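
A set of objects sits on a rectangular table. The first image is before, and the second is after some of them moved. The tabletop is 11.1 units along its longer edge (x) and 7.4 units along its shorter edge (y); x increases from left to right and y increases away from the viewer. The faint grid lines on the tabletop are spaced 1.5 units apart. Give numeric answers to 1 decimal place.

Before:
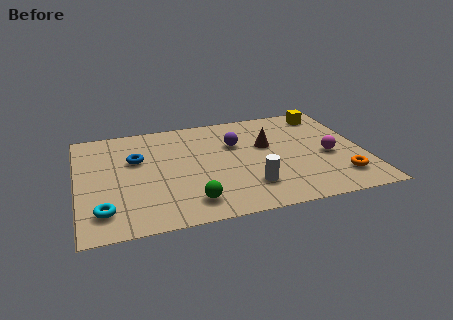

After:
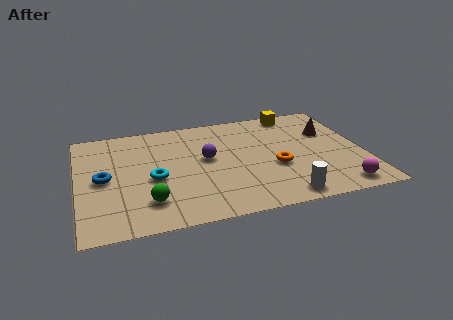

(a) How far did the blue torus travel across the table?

1.7

The blue torus moved from about (2.3, 4.7) to (1.0, 3.6), a distance of √(1.3² + 1.1²) ≈ 1.7.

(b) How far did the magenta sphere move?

2.3

The magenta sphere was near (9.7, 3.2) before and (9.9, 0.9) after, so it travelled √(0.2² + 2.3²) ≈ 2.3 units.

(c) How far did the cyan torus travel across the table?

2.6

The cyan torus was near (0.9, 1.5) before and (2.9, 3.2) after, so it travelled √(2.0² + 1.7²) ≈ 2.6 units.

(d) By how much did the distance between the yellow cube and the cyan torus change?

-3.5

The distance was about 10.2 in the first image and 6.7 in the second, so they moved 3.5 units closer together.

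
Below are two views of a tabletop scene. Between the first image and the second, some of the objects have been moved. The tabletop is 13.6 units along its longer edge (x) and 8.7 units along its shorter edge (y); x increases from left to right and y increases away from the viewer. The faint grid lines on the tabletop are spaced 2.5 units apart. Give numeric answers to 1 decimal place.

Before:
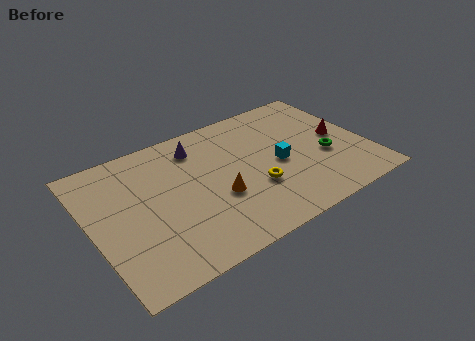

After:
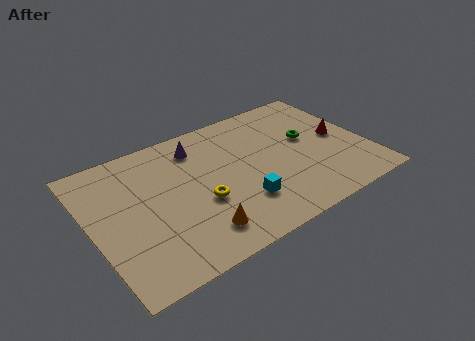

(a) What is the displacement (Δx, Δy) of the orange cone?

(-1.3, -1.6)

From the two frames, the orange cone sits at roughly (6.0, 3.3) before and (4.7, 1.7) after.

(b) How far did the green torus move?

1.7

The green torus moved from about (11.5, 3.4) to (10.9, 5.0), a distance of √(0.6² + 1.6²) ≈ 1.7.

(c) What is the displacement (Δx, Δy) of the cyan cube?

(-2.2, -1.6)

From the two frames, the cyan cube sits at roughly (9.2, 4.0) before and (7.0, 2.4) after.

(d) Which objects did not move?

the red cone and the purple cone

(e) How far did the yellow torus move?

2.6

The yellow torus was near (7.8, 3.0) before and (5.2, 3.4) after, so it travelled √(2.6² + 0.4²) ≈ 2.6 units.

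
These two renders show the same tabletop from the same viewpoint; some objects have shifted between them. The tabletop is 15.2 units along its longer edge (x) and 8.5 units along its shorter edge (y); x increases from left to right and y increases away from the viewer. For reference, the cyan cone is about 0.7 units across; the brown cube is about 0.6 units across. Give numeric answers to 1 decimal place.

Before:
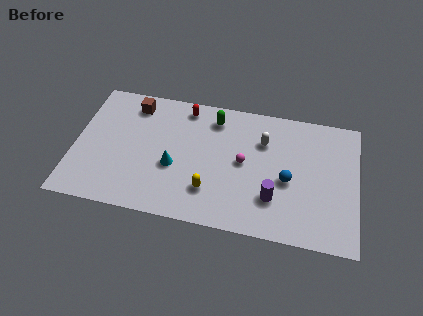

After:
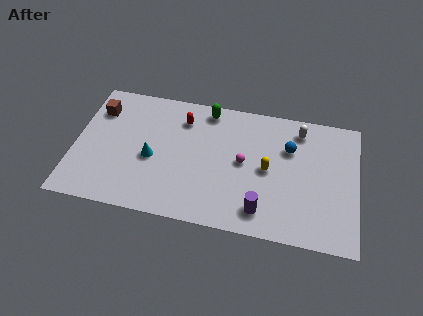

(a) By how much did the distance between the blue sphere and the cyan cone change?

+1.5

They were about 6.1 units apart before and 7.6 after — 1.5 units further apart.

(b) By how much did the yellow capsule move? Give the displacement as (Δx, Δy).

(3.0, 2.0)

From the two frames, the yellow capsule sits at roughly (7.4, 2.2) before and (10.4, 4.2) after.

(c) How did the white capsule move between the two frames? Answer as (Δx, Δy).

(1.9, 1.1)

The white capsule was at about (10.1, 6.0) and moved to about (12.0, 7.1).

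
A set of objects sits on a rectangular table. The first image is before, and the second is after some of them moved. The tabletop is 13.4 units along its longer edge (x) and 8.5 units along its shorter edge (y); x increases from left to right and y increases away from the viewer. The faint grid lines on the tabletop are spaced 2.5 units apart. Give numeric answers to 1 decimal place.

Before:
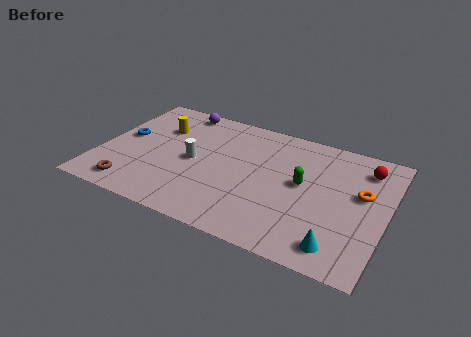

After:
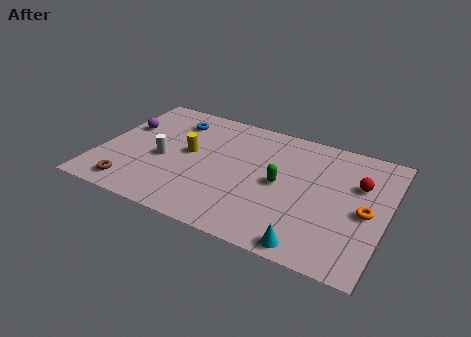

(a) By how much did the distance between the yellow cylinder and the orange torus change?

-1.3

Before: roughly 9.7 units apart; after: 8.4. That's 1.3 units closer together.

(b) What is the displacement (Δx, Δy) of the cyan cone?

(-1.2, -0.5)

The cyan cone started near (11.5, 1.3) and ended near (10.3, 0.8).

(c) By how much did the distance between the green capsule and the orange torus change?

+1.3

The distance was about 2.7 in the first image and 4.0 in the second, so they moved 1.3 units further apart.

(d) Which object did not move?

the brown torus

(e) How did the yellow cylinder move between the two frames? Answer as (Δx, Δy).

(1.6, -1.3)

From the two frames, the yellow cylinder sits at roughly (2.5, 5.9) before and (4.1, 4.6) after.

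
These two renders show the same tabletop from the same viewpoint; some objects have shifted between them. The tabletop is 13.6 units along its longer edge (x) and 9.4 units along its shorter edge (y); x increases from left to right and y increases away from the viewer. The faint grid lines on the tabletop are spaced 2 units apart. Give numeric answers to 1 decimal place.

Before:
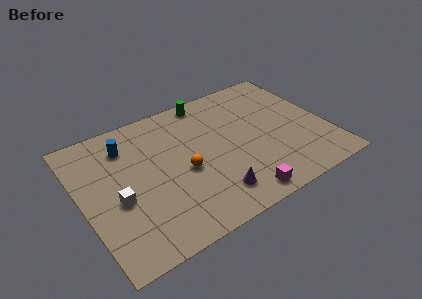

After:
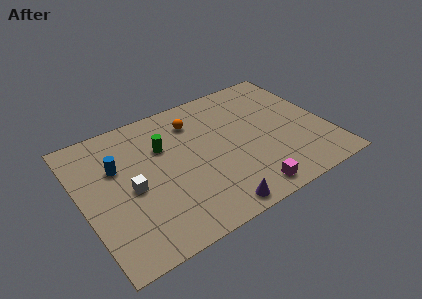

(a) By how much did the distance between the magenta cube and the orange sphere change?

+2.5

They were about 4.0 units apart before and 6.5 after — 2.5 units further apart.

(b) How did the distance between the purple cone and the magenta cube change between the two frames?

+0.4

They were about 1.5 units apart before and 1.9 after — 0.4 units further apart.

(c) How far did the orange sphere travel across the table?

3.4

The orange sphere moved from about (5.5, 4.1) to (6.6, 7.3), a distance of √(1.1² + 3.2²) ≈ 3.4.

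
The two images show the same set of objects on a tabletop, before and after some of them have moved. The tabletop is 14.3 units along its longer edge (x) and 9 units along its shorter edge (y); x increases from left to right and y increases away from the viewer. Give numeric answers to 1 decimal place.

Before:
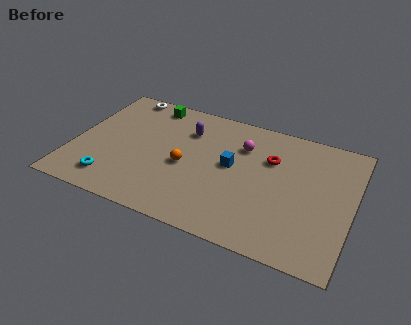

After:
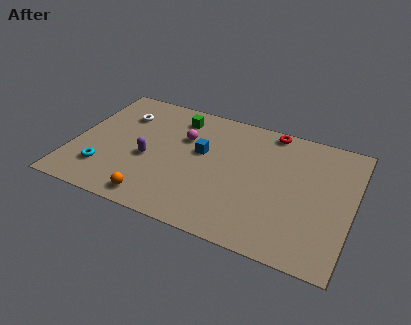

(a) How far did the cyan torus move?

0.8

The cyan torus moved from about (2.3, 1.6) to (1.8, 2.2), a distance of √(0.5² + 0.6²) ≈ 0.8.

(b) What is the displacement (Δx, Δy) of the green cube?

(1.5, -0.5)

The green cube started near (3.5, 7.9) and ended near (5.0, 7.4).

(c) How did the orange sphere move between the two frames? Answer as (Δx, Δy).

(-1.2, -2.9)

From the two frames, the orange sphere sits at roughly (5.8, 4.0) before and (4.6, 1.1) after.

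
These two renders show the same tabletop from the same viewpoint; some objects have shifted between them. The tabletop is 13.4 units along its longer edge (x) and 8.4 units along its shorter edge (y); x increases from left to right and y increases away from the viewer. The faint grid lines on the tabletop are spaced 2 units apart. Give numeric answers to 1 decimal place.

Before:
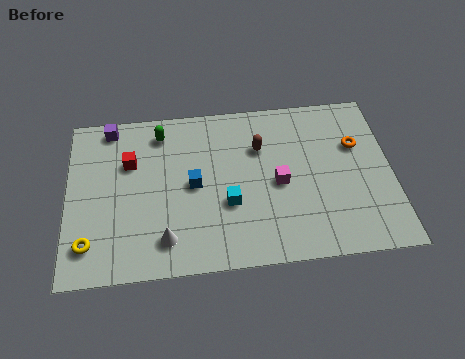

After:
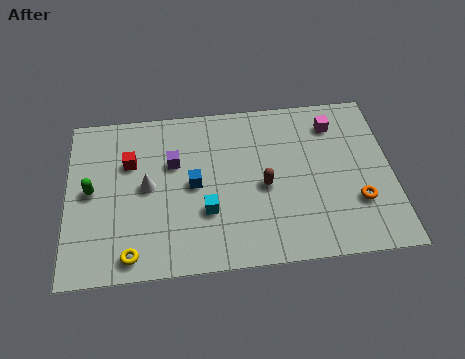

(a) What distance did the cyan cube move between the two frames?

0.9

The cyan cube was near (6.6, 3.1) before and (5.7, 2.8) after, so it travelled √(0.9² + 0.3²) ≈ 0.9 units.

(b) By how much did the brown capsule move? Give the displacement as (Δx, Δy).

(0.1, -2.0)

The brown capsule started near (8.0, 5.8) and ended near (8.1, 3.8).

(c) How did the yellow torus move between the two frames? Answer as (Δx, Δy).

(1.7, -0.7)

The yellow torus started near (0.9, 1.7) and ended near (2.6, 1.0).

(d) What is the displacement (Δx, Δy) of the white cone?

(-0.7, 2.7)

The white cone started near (4.0, 1.6) and ended near (3.3, 4.3).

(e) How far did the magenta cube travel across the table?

3.7

The magenta cube moved from about (8.7, 3.9) to (11.1, 6.7), a distance of √(2.4² + 2.8²) ≈ 3.7.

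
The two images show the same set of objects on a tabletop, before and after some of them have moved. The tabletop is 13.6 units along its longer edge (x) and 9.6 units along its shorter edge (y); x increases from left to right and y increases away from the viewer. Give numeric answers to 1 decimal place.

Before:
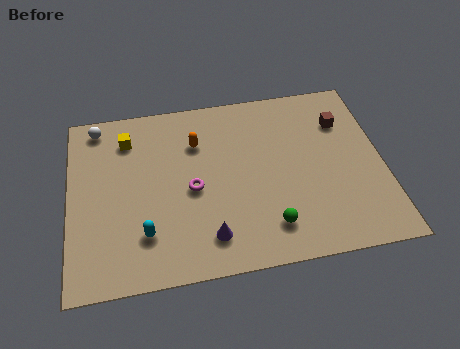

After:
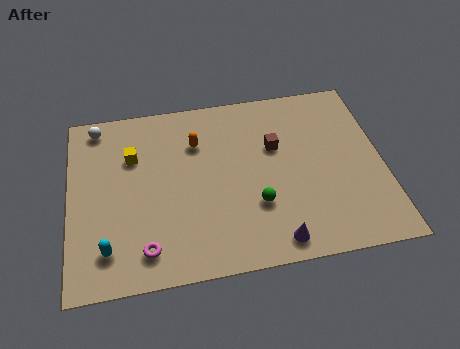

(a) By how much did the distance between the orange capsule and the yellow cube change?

-0.3

The distance was about 3.1 in the first image and 2.8 in the second, so they moved 0.3 units closer together.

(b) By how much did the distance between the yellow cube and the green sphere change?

-1.9

They were about 8.2 units apart before and 6.3 after — 1.9 units closer together.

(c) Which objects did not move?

the orange capsule and the white sphere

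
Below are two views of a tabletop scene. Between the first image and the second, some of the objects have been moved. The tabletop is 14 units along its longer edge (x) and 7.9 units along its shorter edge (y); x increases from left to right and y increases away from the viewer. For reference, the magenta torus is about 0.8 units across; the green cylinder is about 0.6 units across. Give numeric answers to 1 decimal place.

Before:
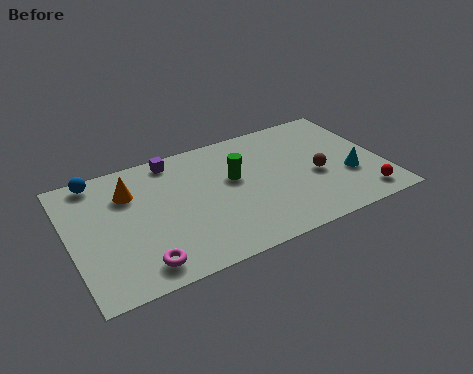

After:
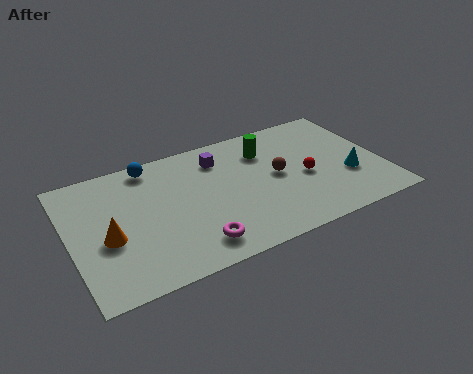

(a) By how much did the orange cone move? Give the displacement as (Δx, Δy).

(-1.2, -2.4)

The orange cone started near (2.8, 5.7) and ended near (1.6, 3.3).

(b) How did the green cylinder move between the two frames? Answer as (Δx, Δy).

(1.6, 1.2)

The green cylinder was at about (7.4, 4.7) and moved to about (9.0, 5.9).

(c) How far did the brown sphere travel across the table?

1.8

The brown sphere was near (11.0, 3.4) before and (9.3, 4.1) after, so it travelled √(1.7² + 0.7²) ≈ 1.8 units.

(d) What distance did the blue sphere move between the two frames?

2.4

From (1.5, 7.1) to (3.9, 7.0), the blue sphere covered √(2.4² + 0.1²) ≈ 2.4 units.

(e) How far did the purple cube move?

2.2

The purple cube moved from about (4.9, 7.0) to (6.9, 6.2), a distance of √(2.0² + 0.8²) ≈ 2.2.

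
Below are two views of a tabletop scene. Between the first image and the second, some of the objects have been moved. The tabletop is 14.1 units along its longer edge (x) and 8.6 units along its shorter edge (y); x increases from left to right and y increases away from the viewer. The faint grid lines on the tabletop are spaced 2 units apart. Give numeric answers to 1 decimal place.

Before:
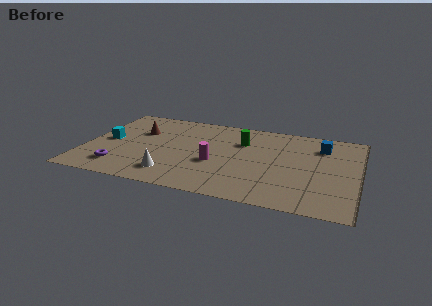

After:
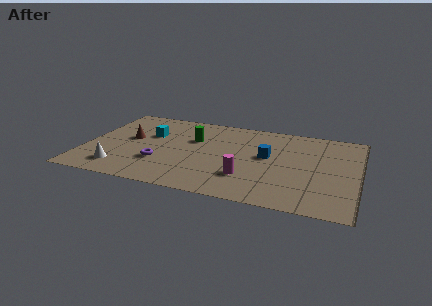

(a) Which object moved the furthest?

the blue cube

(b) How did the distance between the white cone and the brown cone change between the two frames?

-1.3

Before: roughly 4.5 units apart; after: 3.2. That's 1.3 units closer together.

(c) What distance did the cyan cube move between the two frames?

2.4

The cyan cube was near (1.1, 4.3) before and (3.2, 5.5) after, so it travelled √(2.1² + 1.2²) ≈ 2.4 units.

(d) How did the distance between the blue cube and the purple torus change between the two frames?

-5.4

They were about 11.2 units apart before and 5.8 after — 5.4 units closer together.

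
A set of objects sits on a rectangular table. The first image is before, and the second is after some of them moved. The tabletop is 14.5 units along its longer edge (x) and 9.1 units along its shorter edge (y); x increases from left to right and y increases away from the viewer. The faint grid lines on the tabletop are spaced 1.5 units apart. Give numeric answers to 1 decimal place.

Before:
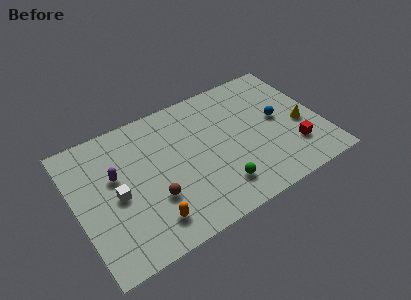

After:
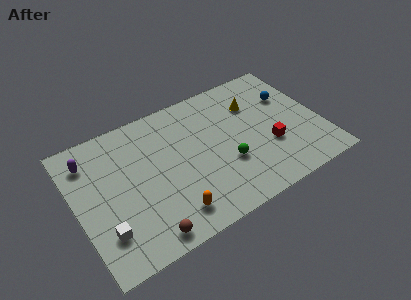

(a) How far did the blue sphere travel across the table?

1.6

The blue sphere moved from about (12.1, 4.8) to (13.0, 6.1), a distance of √(0.9² + 1.3²) ≈ 1.6.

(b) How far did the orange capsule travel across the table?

1.2

The orange capsule moved from about (3.9, 1.7) to (5.1, 1.6), a distance of √(1.2² + 0.1²) ≈ 1.2.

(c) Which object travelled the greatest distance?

the yellow cone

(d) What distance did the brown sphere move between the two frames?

2.2

From (4.3, 3.0) to (3.5, 1.0), the brown sphere covered √(0.8² + 2.0²) ≈ 2.2 units.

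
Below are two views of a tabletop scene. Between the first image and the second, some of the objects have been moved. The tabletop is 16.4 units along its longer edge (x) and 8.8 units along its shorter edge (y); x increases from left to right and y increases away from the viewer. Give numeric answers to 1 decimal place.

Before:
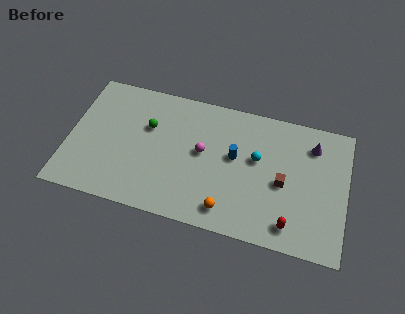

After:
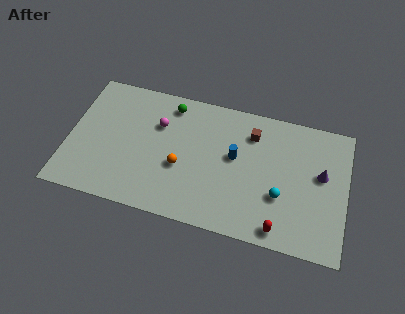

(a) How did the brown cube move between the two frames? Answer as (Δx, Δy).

(-2.0, 2.8)

The brown cube was at about (12.7, 4.0) and moved to about (10.7, 6.8).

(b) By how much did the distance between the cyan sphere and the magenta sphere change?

+4.7

Before: roughly 3.2 units apart; after: 7.9. That's 4.7 units further apart.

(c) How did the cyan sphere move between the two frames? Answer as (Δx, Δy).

(1.5, -2.1)

The cyan sphere started near (11.1, 5.2) and ended near (12.6, 3.1).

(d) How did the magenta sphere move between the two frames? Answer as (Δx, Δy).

(-2.7, 1.2)

The magenta sphere started near (7.9, 4.8) and ended near (5.2, 6.0).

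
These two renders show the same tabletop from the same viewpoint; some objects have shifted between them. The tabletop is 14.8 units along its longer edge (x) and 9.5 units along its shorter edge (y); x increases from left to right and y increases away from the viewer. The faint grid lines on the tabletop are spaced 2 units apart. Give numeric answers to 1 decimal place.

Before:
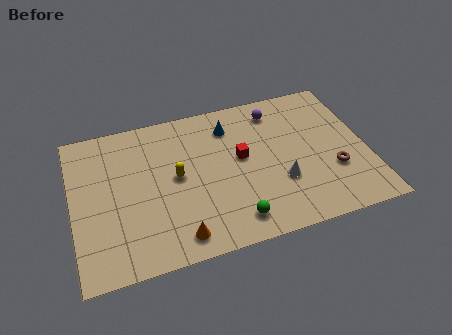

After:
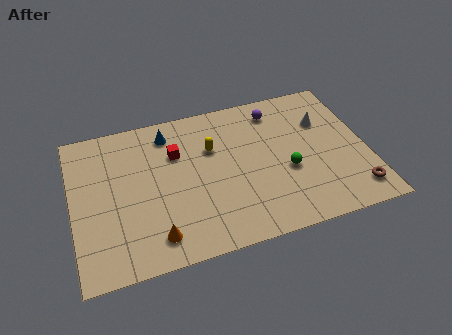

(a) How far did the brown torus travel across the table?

1.8

The brown torus moved from about (13.0, 3.2) to (13.9, 1.6), a distance of √(0.9² + 1.6²) ≈ 1.8.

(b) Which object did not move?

the purple sphere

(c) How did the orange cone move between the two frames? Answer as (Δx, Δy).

(-1.1, 0.3)

The orange cone started near (5.0, 1.3) and ended near (3.9, 1.6).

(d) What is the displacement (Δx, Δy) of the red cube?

(-3.2, 1.2)

From the two frames, the red cube sits at roughly (8.5, 5.3) before and (5.3, 6.5) after.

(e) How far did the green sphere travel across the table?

3.7

The green sphere moved from about (7.8, 1.5) to (10.7, 3.8), a distance of √(2.9² + 2.3²) ≈ 3.7.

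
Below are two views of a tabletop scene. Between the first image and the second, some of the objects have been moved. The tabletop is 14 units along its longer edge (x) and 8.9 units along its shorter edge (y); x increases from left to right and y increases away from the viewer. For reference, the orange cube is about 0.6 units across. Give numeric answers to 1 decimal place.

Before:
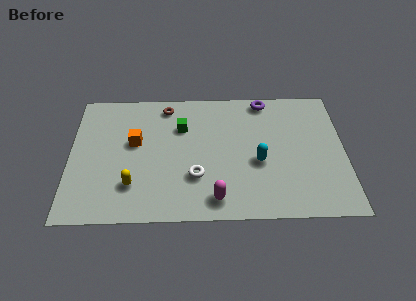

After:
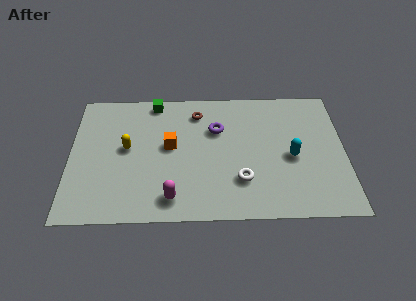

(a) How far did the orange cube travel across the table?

1.8

From (3.3, 5.2) to (5.1, 4.9), the orange cube covered √(1.8² + 0.3²) ≈ 1.8 units.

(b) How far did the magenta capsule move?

2.2

From (7.4, 1.3) to (5.2, 1.4), the magenta capsule covered √(2.2² + 0.1²) ≈ 2.2 units.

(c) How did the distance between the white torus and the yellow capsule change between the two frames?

+3.0

Before: roughly 3.2 units apart; after: 6.2. That's 3.0 units further apart.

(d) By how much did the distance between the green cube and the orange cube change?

+0.6

The distance was about 2.6 in the first image and 3.2 in the second, so they moved 0.6 units further apart.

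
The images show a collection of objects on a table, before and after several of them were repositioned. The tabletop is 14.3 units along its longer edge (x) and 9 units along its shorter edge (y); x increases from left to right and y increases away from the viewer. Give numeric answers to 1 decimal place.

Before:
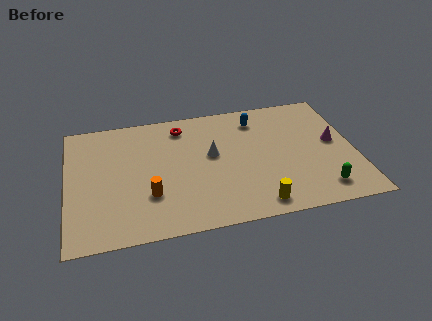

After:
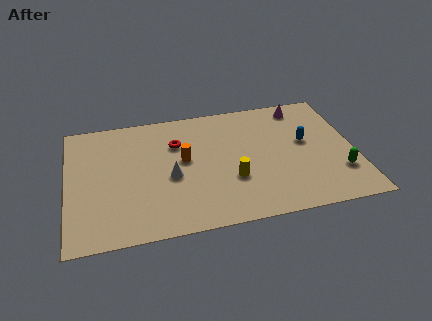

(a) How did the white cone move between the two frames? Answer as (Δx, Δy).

(-2.1, -1.2)

The white cone was at about (7.2, 5.1) and moved to about (5.1, 3.9).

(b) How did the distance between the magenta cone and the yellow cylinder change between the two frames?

+0.5

The distance was about 5.5 in the first image and 6.0 in the second, so they moved 0.5 units further apart.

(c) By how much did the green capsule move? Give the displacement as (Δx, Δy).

(1.0, 1.0)

The green capsule was at about (12.4, 1.5) and moved to about (13.4, 2.5).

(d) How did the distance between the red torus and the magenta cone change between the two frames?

-1.4

Before: roughly 8.0 units apart; after: 6.6. That's 1.4 units closer together.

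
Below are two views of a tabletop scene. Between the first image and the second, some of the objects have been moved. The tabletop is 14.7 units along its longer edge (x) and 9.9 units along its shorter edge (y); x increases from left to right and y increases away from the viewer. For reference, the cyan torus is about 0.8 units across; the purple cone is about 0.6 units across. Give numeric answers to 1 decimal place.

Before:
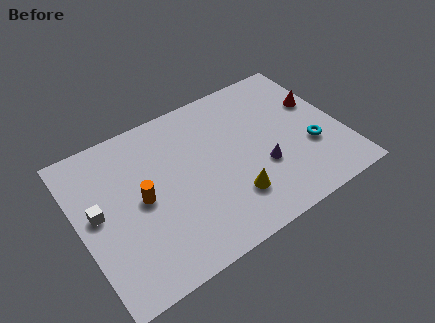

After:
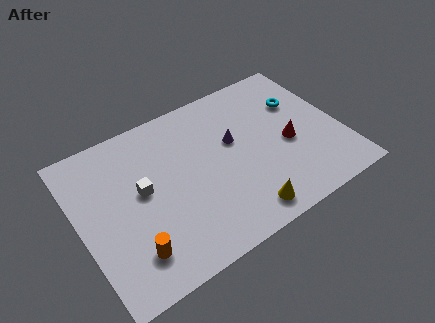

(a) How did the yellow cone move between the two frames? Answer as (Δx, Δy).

(0.4, -1.2)

The yellow cone was at about (8.1, 2.5) and moved to about (8.5, 1.3).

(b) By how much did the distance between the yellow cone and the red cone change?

-2.3

Before: roughly 6.7 units apart; after: 4.4. That's 2.3 units closer together.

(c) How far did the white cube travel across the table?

2.5

The white cube moved from about (1.0, 5.3) to (3.5, 5.4), a distance of √(2.5² + 0.1²) ≈ 2.5.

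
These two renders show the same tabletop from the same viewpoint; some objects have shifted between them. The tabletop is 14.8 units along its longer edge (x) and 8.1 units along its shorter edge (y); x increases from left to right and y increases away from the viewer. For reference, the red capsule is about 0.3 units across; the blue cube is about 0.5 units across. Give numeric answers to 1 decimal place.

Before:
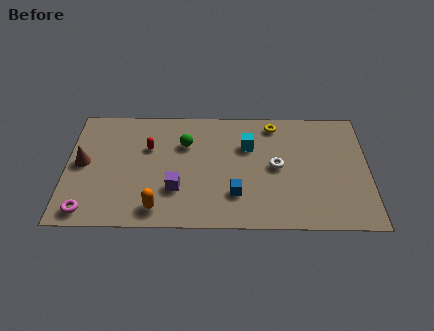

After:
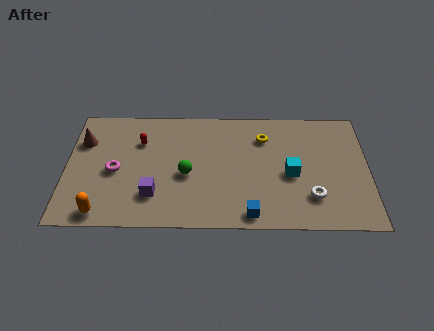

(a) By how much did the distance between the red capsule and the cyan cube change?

+2.8

The distance was about 4.9 in the first image and 7.7 in the second, so they moved 2.8 units further apart.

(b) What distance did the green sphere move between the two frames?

2.1

From (5.8, 5.6) to (5.9, 3.5), the green sphere covered √(0.1² + 2.1²) ≈ 2.1 units.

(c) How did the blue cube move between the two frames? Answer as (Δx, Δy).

(0.7, -1.3)

The blue cube started near (8.3, 2.2) and ended near (9.0, 0.9).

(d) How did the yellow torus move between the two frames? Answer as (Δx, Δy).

(-0.5, -0.9)

The yellow torus was at about (10.2, 7.0) and moved to about (9.7, 6.1).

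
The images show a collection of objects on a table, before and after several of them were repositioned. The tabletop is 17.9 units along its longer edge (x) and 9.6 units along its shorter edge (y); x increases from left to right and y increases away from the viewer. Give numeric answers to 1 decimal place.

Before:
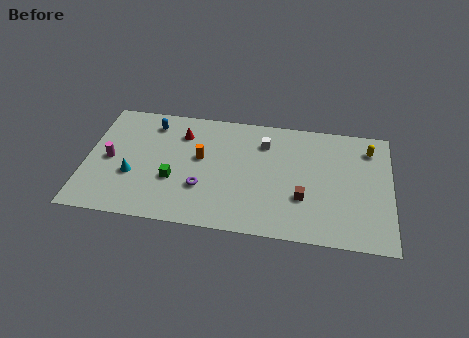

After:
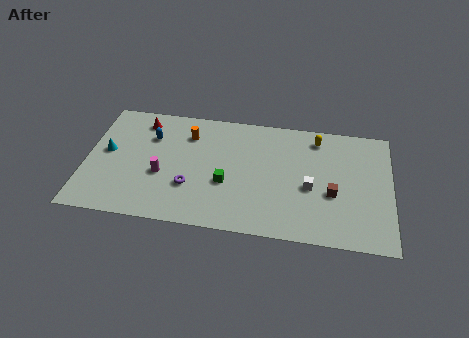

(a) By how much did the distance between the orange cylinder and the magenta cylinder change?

-1.6

Before: roughly 5.4 units apart; after: 3.8. That's 1.6 units closer together.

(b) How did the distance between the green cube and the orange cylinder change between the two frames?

+1.8

The distance was about 2.5 in the first image and 4.3 in the second, so they moved 1.8 units further apart.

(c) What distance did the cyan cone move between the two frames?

2.3

The cyan cone was near (2.8, 3.5) before and (1.2, 5.2) after, so it travelled √(1.6² + 1.7²) ≈ 2.3 units.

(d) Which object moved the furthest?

the white cube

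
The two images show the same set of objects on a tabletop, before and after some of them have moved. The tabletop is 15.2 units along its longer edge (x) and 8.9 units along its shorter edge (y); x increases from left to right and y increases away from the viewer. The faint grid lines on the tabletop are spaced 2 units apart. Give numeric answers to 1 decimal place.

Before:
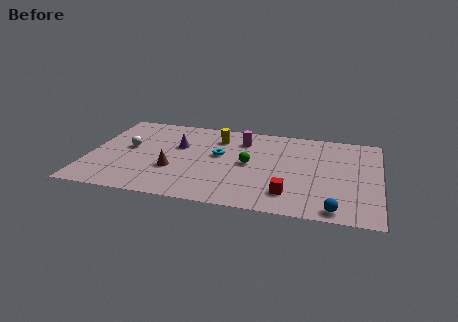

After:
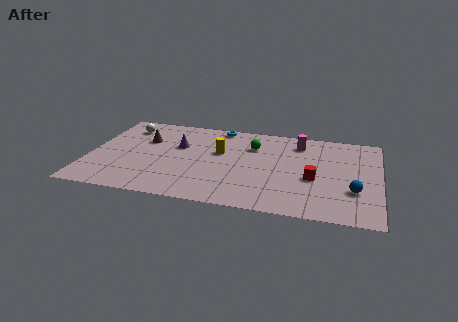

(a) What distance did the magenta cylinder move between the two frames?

3.0

The magenta cylinder was near (7.9, 6.9) before and (10.9, 7.2) after, so it travelled √(3.0² + 0.3²) ≈ 3.0 units.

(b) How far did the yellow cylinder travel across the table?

1.5

The yellow cylinder was near (6.6, 6.9) before and (6.8, 5.4) after, so it travelled √(0.2² + 1.5²) ≈ 1.5 units.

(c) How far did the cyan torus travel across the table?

3.0

The cyan torus moved from about (6.8, 5.1) to (6.6, 8.1), a distance of √(0.2² + 3.0²) ≈ 3.0.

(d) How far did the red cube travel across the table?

2.2

The red cube moved from about (10.6, 1.9) to (11.8, 3.7), a distance of √(1.2² + 1.8²) ≈ 2.2.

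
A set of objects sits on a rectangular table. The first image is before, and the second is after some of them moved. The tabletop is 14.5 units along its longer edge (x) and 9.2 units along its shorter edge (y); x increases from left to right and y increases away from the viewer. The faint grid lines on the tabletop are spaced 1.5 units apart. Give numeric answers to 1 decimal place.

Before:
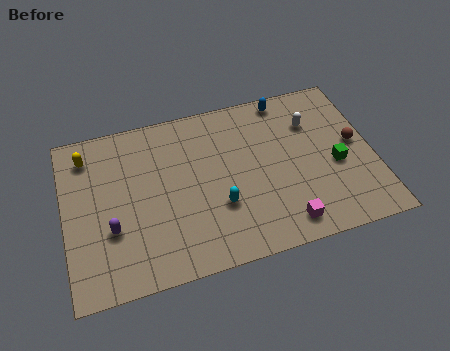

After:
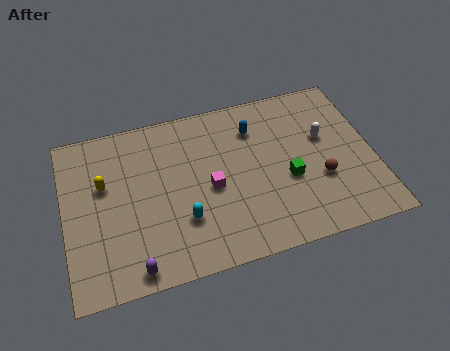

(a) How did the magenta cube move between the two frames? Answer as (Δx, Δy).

(-3.2, 2.9)

From the two frames, the magenta cube sits at roughly (10.0, 1.3) before and (6.8, 4.2) after.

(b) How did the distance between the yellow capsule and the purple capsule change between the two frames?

+0.5

The distance was about 4.4 in the first image and 4.9 in the second, so they moved 0.5 units further apart.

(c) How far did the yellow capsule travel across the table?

1.9

From (1.2, 7.5) to (1.9, 5.7), the yellow capsule covered √(0.7² + 1.8²) ≈ 1.9 units.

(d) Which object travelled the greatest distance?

the magenta cube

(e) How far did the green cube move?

2.3

From (12.7, 3.9) to (10.4, 3.7), the green cube covered √(2.3² + 0.2²) ≈ 2.3 units.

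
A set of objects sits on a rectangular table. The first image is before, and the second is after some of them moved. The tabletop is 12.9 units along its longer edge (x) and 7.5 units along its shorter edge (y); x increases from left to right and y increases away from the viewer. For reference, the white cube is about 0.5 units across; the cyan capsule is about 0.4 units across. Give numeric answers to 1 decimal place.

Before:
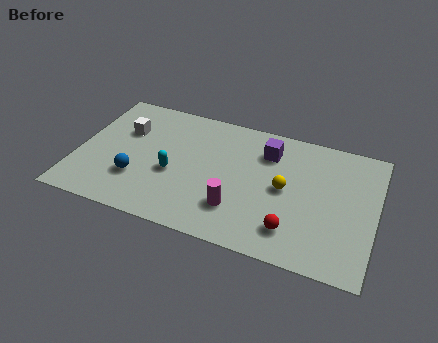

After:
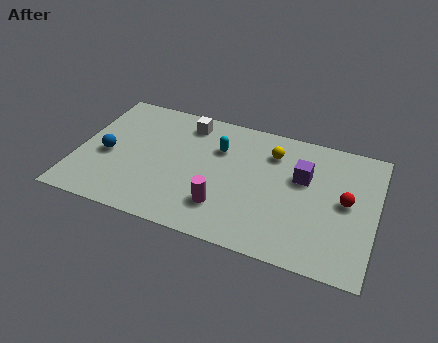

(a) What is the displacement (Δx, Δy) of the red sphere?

(2.1, 2.3)

The red sphere was at about (9.5, 1.6) and moved to about (11.6, 3.9).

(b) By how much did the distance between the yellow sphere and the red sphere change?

+1.5

They were about 2.3 units apart before and 3.8 after — 1.5 units further apart.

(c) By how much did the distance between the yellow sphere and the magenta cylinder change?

+1.6

Before: roughly 2.6 units apart; after: 4.2. That's 1.6 units further apart.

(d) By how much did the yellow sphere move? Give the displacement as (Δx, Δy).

(-0.7, 1.9)

The yellow sphere started near (9.0, 3.8) and ended near (8.3, 5.7).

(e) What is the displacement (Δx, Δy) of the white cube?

(2.6, 1.3)

The white cube was at about (1.9, 5.0) and moved to about (4.5, 6.3).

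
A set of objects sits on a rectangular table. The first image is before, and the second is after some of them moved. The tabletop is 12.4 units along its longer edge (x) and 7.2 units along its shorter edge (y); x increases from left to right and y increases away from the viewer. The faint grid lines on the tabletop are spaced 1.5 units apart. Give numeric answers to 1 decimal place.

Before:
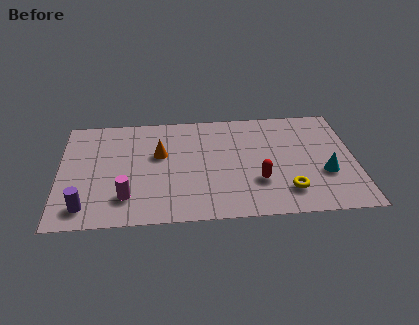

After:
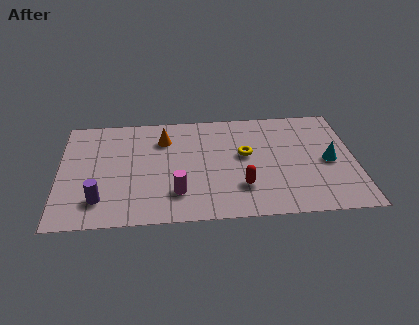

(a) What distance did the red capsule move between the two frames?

0.8

The red capsule was near (8.3, 2.3) before and (7.6, 2.0) after, so it travelled √(0.7² + 0.3²) ≈ 0.8 units.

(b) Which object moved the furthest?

the yellow torus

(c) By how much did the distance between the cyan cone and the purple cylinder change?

-0.3

Before: roughly 10.1 units apart; after: 9.8. That's 0.3 units closer together.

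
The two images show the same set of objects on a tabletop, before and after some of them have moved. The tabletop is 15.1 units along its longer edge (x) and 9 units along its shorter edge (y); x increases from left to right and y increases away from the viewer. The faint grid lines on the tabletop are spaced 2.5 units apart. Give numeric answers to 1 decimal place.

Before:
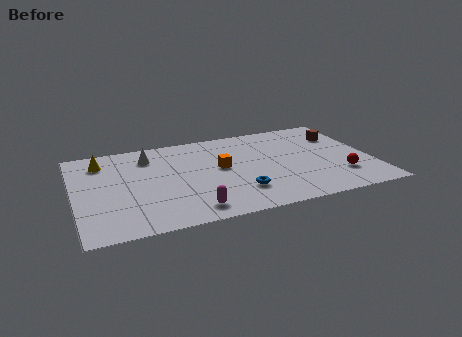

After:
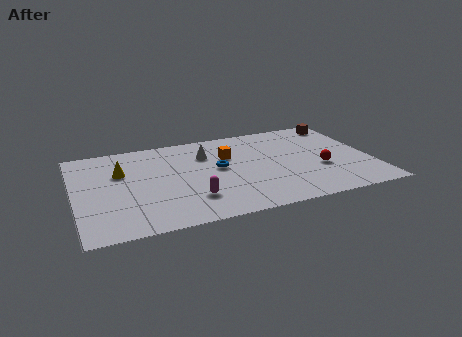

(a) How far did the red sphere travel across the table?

1.3

The red sphere moved from about (13.3, 2.4) to (12.4, 3.4), a distance of √(0.9² + 1.0²) ≈ 1.3.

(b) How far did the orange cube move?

1.2

From (7.4, 4.9) to (7.9, 6.0), the orange cube covered √(0.5² + 1.1²) ≈ 1.2 units.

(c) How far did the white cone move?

3.0

The white cone was near (3.9, 7.1) before and (6.8, 6.5) after, so it travelled √(2.9² + 0.6²) ≈ 3.0 units.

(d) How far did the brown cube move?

1.3

The brown cube was near (13.8, 6.5) before and (14.0, 7.8) after, so it travelled √(0.2² + 1.3²) ≈ 1.3 units.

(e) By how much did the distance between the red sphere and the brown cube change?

+0.6

The distance was about 4.1 in the first image and 4.7 in the second, so they moved 0.6 units further apart.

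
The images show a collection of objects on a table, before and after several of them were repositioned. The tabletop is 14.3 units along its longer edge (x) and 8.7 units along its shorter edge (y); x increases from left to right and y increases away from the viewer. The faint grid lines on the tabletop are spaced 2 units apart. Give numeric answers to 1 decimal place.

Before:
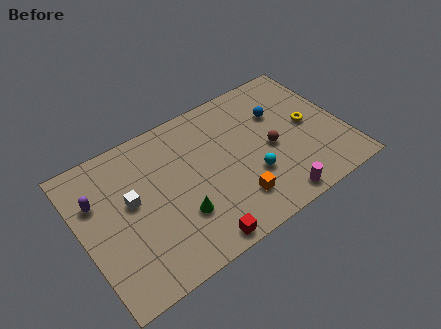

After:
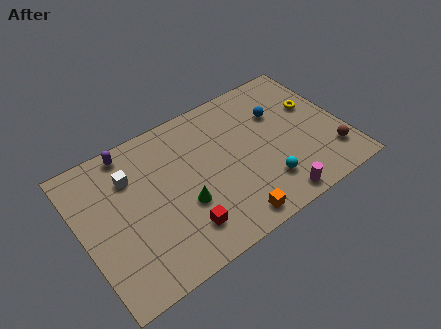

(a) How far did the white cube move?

1.4

The white cube was near (2.7, 4.9) before and (2.9, 6.3) after, so it travelled √(0.2² + 1.4²) ≈ 1.4 units.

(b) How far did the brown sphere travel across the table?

3.6

From (10.3, 4.0) to (13.3, 2.0), the brown sphere covered √(3.0² + 2.0²) ≈ 3.6 units.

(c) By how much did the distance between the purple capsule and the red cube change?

-0.7

The distance was about 6.9 in the first image and 6.2 in the second, so they moved 0.7 units closer together.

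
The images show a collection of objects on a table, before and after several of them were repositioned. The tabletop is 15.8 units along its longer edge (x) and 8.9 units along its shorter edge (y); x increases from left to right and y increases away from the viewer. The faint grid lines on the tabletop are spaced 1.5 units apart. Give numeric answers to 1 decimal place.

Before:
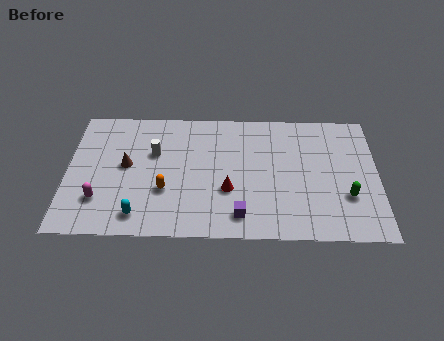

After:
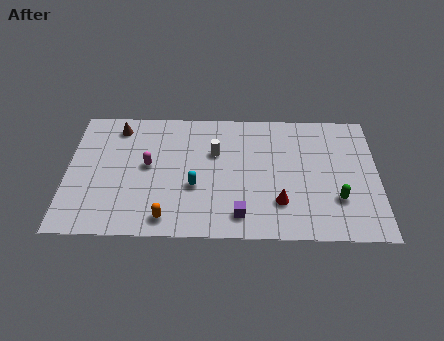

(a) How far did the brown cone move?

2.7

The brown cone moved from about (3.0, 4.8) to (2.5, 7.5), a distance of √(0.5² + 2.7²) ≈ 2.7.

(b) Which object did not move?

the purple cube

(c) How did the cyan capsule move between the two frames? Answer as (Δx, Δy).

(2.8, 2.0)

The cyan capsule was at about (3.7, 1.4) and moved to about (6.5, 3.4).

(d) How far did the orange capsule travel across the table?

1.9

The orange capsule was near (5.0, 3.1) before and (5.1, 1.2) after, so it travelled √(0.1² + 1.9²) ≈ 1.9 units.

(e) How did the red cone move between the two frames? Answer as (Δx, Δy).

(2.6, -0.8)

From the two frames, the red cone sits at roughly (8.2, 3.2) before and (10.8, 2.4) after.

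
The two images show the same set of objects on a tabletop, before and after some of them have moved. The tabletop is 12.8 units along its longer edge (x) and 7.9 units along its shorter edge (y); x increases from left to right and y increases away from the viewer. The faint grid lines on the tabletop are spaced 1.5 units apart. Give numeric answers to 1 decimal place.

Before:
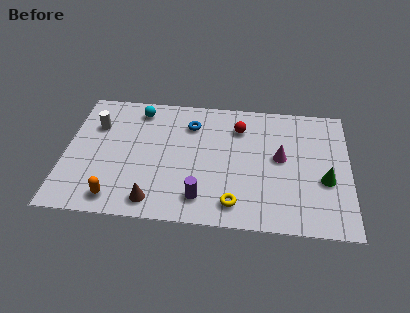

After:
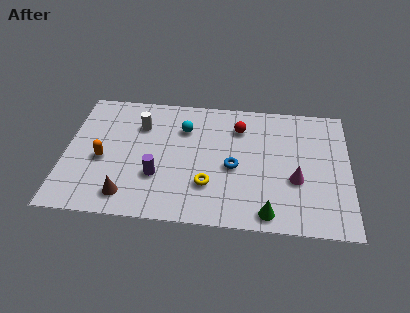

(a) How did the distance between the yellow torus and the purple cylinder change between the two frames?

+0.8

Before: roughly 1.5 units apart; after: 2.3. That's 0.8 units further apart.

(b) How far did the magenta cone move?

1.5

From (9.7, 4.3) to (10.4, 3.0), the magenta cone covered √(0.7² + 1.3²) ≈ 1.5 units.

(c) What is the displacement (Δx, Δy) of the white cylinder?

(2.0, 0.2)

The white cylinder was at about (1.3, 5.5) and moved to about (3.3, 5.7).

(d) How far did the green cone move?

3.3

The green cone moved from about (11.7, 3.1) to (9.2, 0.9), a distance of √(2.5² + 2.2²) ≈ 3.3.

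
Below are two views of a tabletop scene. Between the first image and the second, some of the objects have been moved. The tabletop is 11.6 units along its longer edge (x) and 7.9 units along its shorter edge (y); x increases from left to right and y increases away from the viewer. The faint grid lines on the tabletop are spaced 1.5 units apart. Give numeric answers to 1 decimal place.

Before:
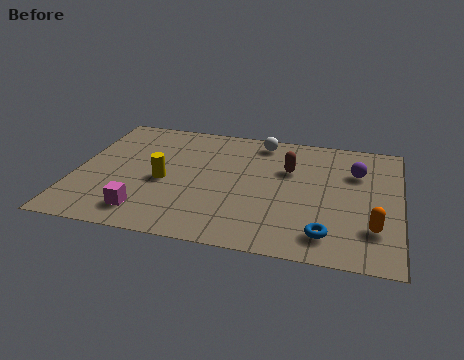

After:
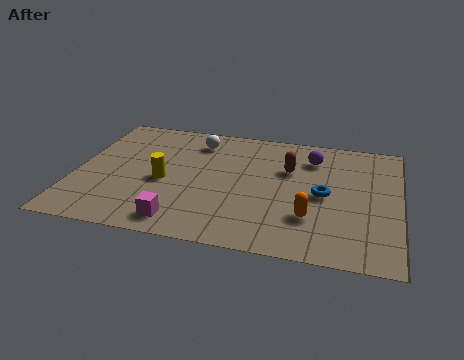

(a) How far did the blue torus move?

2.4

The blue torus was near (9.1, 1.4) before and (8.9, 3.8) after, so it travelled √(0.2² + 2.4²) ≈ 2.4 units.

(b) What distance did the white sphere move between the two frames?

2.4

The white sphere moved from about (6.5, 6.9) to (4.2, 6.4), a distance of √(2.3² + 0.5²) ≈ 2.4.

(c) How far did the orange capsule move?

2.2

From (10.7, 2.1) to (8.5, 2.3), the orange capsule covered √(2.2² + 0.2²) ≈ 2.2 units.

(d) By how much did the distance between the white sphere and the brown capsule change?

+1.6

Before: roughly 2.0 units apart; after: 3.6. That's 1.6 units further apart.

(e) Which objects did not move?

the yellow cylinder and the brown capsule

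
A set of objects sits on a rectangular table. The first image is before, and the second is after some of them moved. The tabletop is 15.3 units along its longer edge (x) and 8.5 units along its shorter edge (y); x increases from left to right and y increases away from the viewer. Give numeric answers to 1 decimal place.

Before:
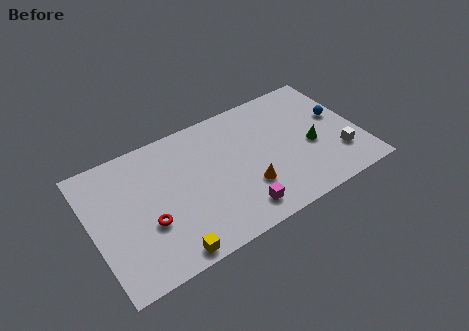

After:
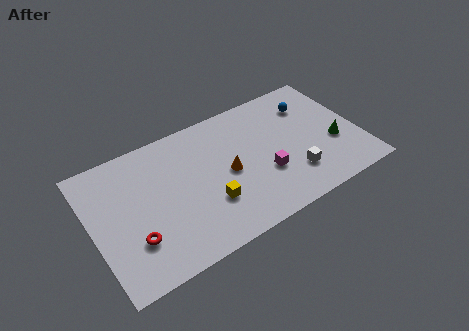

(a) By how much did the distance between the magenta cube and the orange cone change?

+0.9

They were about 1.4 units apart before and 2.3 after — 0.9 units further apart.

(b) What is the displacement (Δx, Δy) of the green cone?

(1.3, -0.4)

The green cone started near (12.5, 3.6) and ended near (13.8, 3.2).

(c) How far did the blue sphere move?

2.1

The blue sphere moved from about (14.3, 4.9) to (12.9, 6.4), a distance of √(1.4² + 1.5²) ≈ 2.1.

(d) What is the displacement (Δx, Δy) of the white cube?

(-2.7, -0.1)

From the two frames, the white cube sits at roughly (13.9, 2.3) before and (11.2, 2.2) after.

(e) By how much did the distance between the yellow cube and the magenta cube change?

-0.8

They were about 4.1 units apart before and 3.3 after — 0.8 units closer together.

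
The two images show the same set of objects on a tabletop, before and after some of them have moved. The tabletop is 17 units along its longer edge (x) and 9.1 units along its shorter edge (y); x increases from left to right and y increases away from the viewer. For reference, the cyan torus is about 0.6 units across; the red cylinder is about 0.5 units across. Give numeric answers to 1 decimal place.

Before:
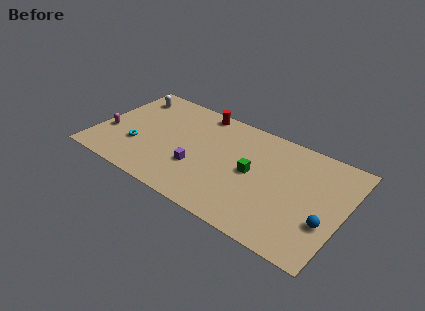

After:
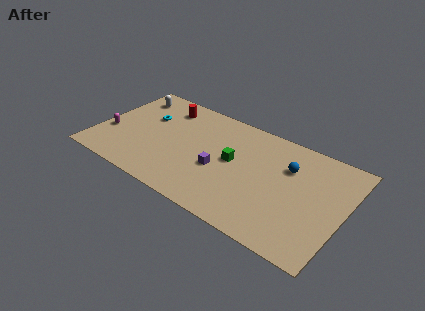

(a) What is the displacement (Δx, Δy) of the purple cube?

(1.4, 0.6)

The purple cube was at about (7.2, 3.1) and moved to about (8.6, 3.7).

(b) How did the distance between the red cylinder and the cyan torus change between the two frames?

-4.5

Before: roughly 6.3 units apart; after: 1.8. That's 4.5 units closer together.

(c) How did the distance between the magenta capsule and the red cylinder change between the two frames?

-2.2

The distance was about 7.4 in the first image and 5.2 in the second, so they moved 2.2 units closer together.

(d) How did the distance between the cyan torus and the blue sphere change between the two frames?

-3.1

They were about 13.0 units apart before and 9.9 after — 3.1 units closer together.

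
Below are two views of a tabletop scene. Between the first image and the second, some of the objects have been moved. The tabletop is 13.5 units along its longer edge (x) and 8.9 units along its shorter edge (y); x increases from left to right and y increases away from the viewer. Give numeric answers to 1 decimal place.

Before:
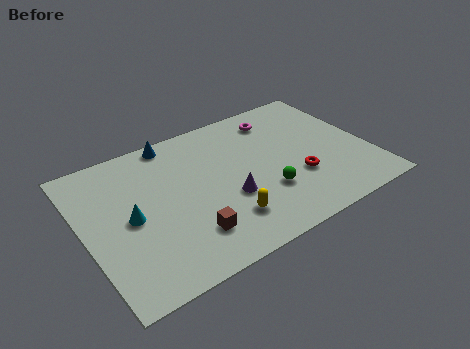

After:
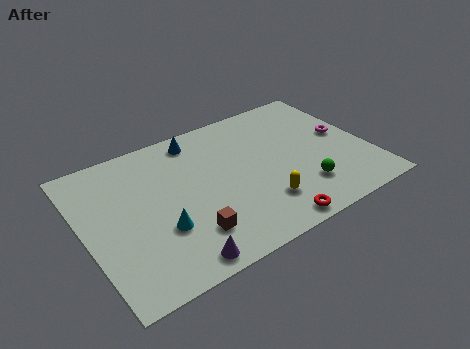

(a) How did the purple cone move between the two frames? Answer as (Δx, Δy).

(-2.9, -2.4)

The purple cone was at about (6.6, 3.3) and moved to about (3.7, 0.9).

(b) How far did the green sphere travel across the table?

1.8

The green sphere moved from about (8.3, 2.8) to (10.0, 2.2), a distance of √(1.7² + 0.6²) ≈ 1.8.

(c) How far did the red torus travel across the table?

2.8

The red torus moved from about (9.9, 3.0) to (8.1, 0.8), a distance of √(1.8² + 2.2²) ≈ 2.8.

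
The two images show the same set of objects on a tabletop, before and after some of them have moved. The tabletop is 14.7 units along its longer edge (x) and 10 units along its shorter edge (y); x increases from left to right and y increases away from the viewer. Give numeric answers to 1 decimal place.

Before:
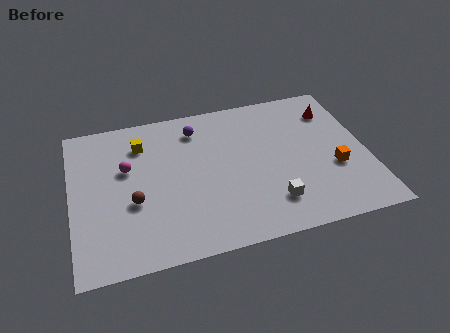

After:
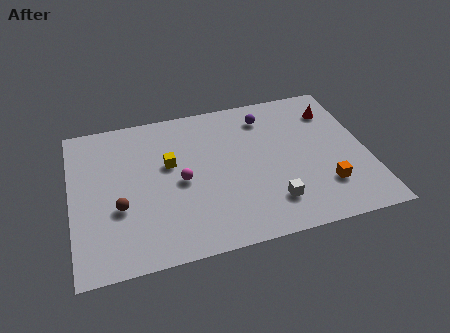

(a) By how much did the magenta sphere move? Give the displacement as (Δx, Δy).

(2.6, -1.5)

The magenta sphere was at about (2.8, 6.2) and moved to about (5.4, 4.7).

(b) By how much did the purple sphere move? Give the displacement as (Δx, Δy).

(3.5, 0.0)

The purple sphere started near (6.4, 8.1) and ended near (9.9, 8.1).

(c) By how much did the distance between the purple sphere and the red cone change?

-3.5

Before: roughly 6.9 units apart; after: 3.4. That's 3.5 units closer together.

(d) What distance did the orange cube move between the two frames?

1.3

From (13.0, 3.7) to (12.4, 2.6), the orange cube covered √(0.6² + 1.1²) ≈ 1.3 units.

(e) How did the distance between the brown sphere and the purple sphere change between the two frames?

+3.4

Before: roughly 5.4 units apart; after: 8.8. That's 3.4 units further apart.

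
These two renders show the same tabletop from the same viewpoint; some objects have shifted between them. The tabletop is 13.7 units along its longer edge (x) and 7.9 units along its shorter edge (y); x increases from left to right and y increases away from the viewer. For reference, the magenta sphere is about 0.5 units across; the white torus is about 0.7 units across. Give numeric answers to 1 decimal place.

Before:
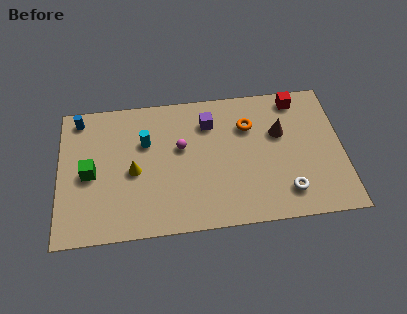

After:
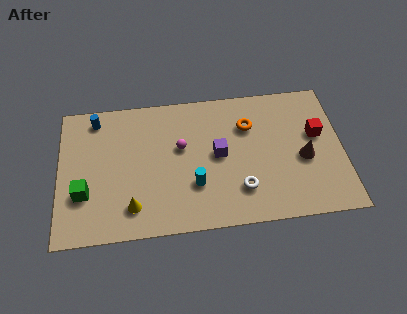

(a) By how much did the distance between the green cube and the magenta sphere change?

+0.6

Before: roughly 4.5 units apart; after: 5.1. That's 0.6 units further apart.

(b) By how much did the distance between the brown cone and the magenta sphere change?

+1.2

The distance was about 4.8 in the first image and 6.0 in the second, so they moved 1.2 units further apart.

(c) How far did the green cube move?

1.1

From (1.5, 3.7) to (1.2, 2.6), the green cube covered √(0.3² + 1.1²) ≈ 1.1 units.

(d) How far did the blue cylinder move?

0.8

From (1.0, 6.9) to (1.8, 6.8), the blue cylinder covered √(0.8² + 0.1²) ≈ 0.8 units.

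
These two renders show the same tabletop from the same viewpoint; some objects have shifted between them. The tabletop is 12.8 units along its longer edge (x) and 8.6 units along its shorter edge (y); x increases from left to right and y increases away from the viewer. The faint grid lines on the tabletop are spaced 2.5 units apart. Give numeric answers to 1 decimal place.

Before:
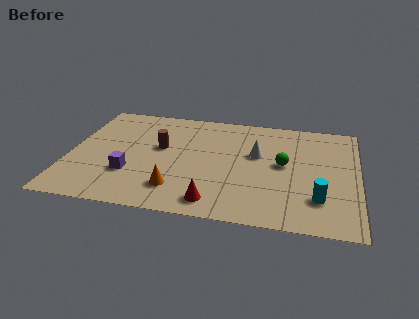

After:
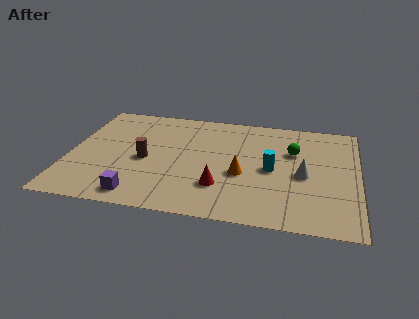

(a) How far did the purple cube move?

1.7

The purple cube moved from about (2.8, 2.7) to (3.3, 1.1), a distance of √(0.5² + 1.6²) ≈ 1.7.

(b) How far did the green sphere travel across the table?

1.2

The green sphere moved from about (9.5, 4.6) to (9.9, 5.7), a distance of √(0.4² + 1.1²) ≈ 1.2.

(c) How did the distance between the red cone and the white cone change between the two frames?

-0.4

The distance was about 4.3 in the first image and 3.9 in the second, so they moved 0.4 units closer together.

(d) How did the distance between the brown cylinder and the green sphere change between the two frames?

+1.2

They were about 5.5 units apart before and 6.7 after — 1.2 units further apart.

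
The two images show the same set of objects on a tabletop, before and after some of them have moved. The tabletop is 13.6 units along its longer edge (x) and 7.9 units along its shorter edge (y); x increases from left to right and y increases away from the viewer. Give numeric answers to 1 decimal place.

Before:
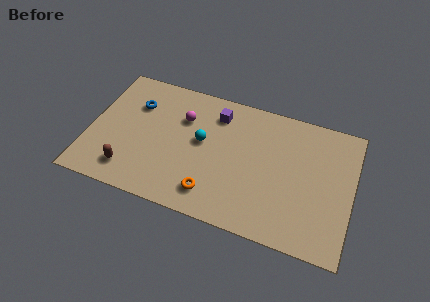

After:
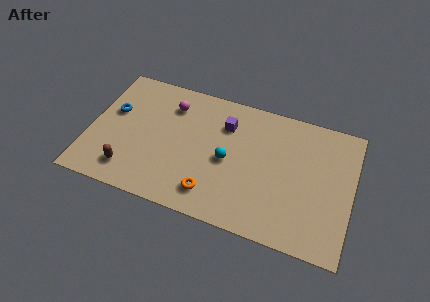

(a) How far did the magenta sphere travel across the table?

0.9

The magenta sphere was near (4.7, 5.5) before and (4.0, 6.1) after, so it travelled √(0.7² + 0.6²) ≈ 0.9 units.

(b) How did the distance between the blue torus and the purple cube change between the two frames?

+1.6

The distance was about 4.3 in the first image and 5.9 in the second, so they moved 1.6 units further apart.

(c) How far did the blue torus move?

1.4

The blue torus was near (2.2, 5.6) before and (1.1, 4.8) after, so it travelled √(1.1² + 0.8²) ≈ 1.4 units.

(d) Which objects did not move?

the brown capsule and the orange torus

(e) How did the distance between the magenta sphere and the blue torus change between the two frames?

+0.7

Before: roughly 2.5 units apart; after: 3.2. That's 0.7 units further apart.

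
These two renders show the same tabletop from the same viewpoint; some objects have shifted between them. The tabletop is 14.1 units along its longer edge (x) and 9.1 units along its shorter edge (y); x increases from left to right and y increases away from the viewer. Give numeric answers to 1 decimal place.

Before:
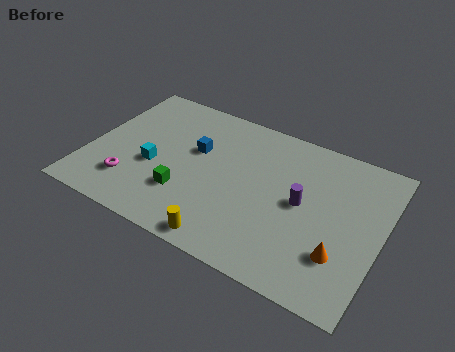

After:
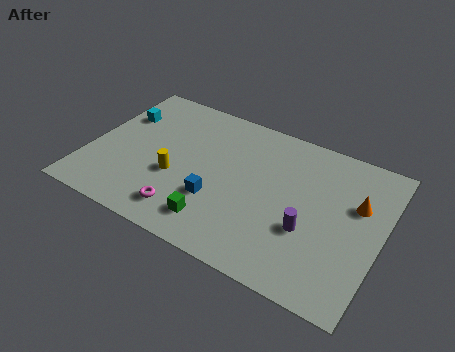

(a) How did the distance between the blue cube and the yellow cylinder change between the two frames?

-3.0

Before: roughly 5.2 units apart; after: 2.2. That's 3.0 units closer together.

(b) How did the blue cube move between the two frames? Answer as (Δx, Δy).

(1.4, -2.6)

The blue cube started near (5.0, 5.6) and ended near (6.4, 3.0).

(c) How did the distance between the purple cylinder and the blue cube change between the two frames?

-1.0

The distance was about 5.4 in the first image and 4.4 in the second, so they moved 1.0 units closer together.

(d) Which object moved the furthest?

the yellow cylinder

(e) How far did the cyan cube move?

3.3

From (3.2, 3.7) to (1.1, 6.3), the cyan cube covered √(2.1² + 2.6²) ≈ 3.3 units.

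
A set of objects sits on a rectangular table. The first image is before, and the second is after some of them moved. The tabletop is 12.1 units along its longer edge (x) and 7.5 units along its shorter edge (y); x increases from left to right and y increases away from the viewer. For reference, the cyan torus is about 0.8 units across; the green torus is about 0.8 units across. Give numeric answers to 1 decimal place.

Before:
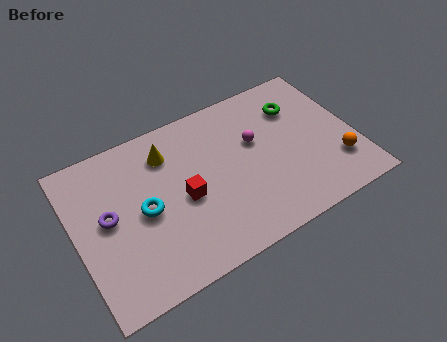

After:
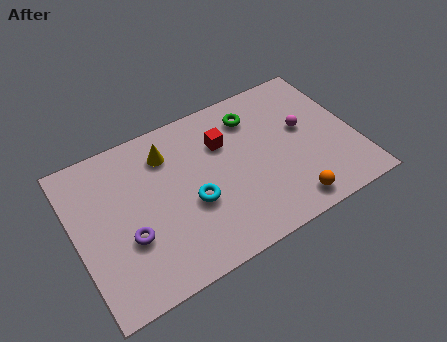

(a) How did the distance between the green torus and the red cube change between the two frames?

-4.1

The distance was about 5.7 in the first image and 1.6 in the second, so they moved 4.1 units closer together.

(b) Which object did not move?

the yellow cone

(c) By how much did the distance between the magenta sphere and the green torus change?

+0.4

Before: roughly 2.2 units apart; after: 2.6. That's 0.4 units further apart.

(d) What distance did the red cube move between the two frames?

2.7

The red cube moved from about (4.6, 3.4) to (6.6, 5.2), a distance of √(2.0² + 1.8²) ≈ 2.7.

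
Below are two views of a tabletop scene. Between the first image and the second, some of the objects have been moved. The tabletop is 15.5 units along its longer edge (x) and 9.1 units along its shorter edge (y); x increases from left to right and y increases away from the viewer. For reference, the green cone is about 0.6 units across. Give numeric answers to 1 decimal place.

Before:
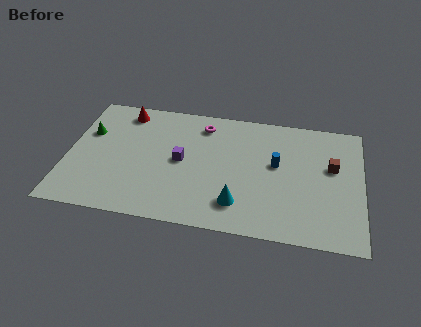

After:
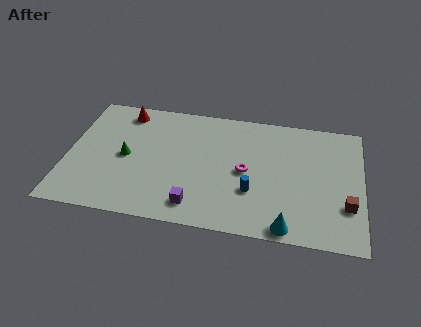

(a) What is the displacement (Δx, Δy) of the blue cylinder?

(-1.2, -2.2)

From the two frames, the blue cylinder sits at roughly (11.0, 5.2) before and (9.8, 3.0) after.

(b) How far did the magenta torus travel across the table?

3.9

From (7.0, 7.5) to (9.4, 4.4), the magenta torus covered √(2.4² + 3.1²) ≈ 3.9 units.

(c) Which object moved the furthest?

the magenta torus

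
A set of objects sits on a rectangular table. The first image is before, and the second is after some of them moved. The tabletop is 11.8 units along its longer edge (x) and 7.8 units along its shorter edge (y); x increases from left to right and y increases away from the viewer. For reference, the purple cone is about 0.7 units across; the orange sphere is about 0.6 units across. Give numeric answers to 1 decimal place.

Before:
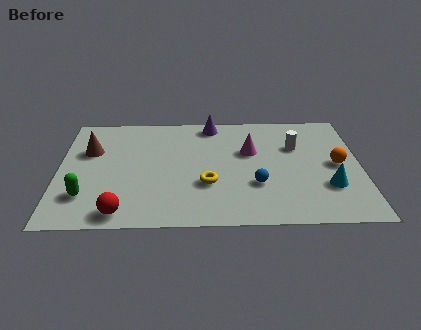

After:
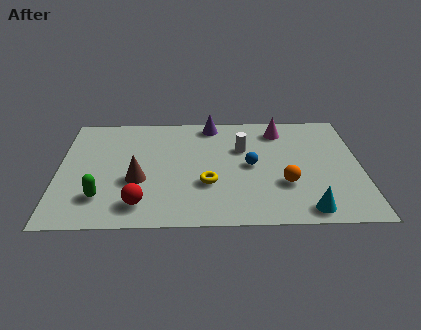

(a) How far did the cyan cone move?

1.7

The cyan cone was near (10.5, 2.4) before and (9.6, 0.9) after, so it travelled √(0.9² + 1.5²) ≈ 1.7 units.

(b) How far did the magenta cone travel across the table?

1.9

From (7.5, 4.9) to (8.7, 6.4), the magenta cone covered √(1.2² + 1.5²) ≈ 1.9 units.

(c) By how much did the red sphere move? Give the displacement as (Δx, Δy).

(0.7, 0.5)

The red sphere started near (2.5, 0.9) and ended near (3.2, 1.4).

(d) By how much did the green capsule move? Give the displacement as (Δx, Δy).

(0.6, -0.1)

From the two frames, the green capsule sits at roughly (1.1, 2.0) before and (1.7, 1.9) after.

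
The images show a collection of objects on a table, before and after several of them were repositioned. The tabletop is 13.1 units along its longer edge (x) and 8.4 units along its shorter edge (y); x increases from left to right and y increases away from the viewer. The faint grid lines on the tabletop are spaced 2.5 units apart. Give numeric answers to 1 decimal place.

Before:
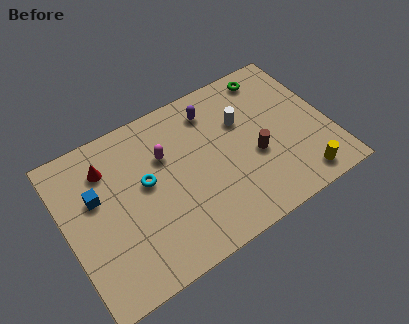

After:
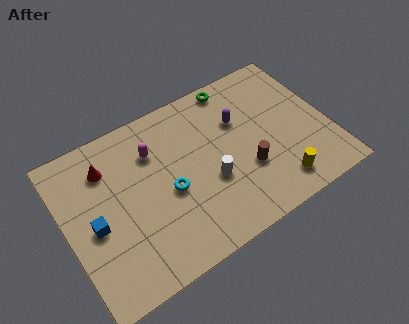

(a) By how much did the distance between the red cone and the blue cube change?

+1.4

They were about 1.4 units apart before and 2.8 after — 1.4 units further apart.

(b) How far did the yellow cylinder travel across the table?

1.1

From (11.2, 1.1) to (10.1, 1.4), the yellow cylinder covered √(1.1² + 0.3²) ≈ 1.1 units.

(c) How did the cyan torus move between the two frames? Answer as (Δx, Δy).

(1.0, -1.0)

From the two frames, the cyan torus sits at roughly (4.0, 4.7) before and (5.0, 3.7) after.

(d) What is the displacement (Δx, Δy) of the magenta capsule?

(-0.5, 0.5)

The magenta capsule was at about (5.1, 5.6) and moved to about (4.6, 6.1).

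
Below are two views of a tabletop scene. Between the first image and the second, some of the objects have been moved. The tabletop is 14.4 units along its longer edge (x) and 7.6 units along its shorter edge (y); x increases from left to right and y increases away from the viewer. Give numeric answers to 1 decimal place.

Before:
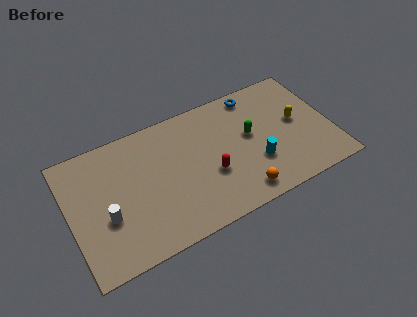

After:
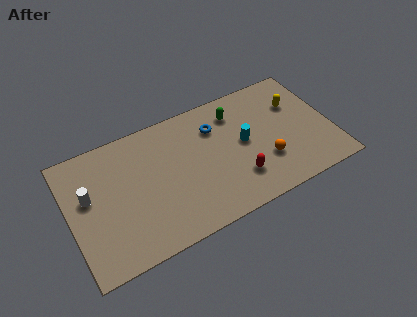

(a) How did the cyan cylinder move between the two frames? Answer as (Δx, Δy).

(-0.5, 1.5)

The cyan cylinder was at about (10.1, 2.5) and moved to about (9.6, 4.0).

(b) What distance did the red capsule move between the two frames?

1.7

The red capsule was near (7.6, 2.9) before and (9.0, 2.0) after, so it travelled √(1.4² + 0.9²) ≈ 1.7 units.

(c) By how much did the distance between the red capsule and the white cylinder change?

+2.6

They were about 5.7 units apart before and 8.3 after — 2.6 units further apart.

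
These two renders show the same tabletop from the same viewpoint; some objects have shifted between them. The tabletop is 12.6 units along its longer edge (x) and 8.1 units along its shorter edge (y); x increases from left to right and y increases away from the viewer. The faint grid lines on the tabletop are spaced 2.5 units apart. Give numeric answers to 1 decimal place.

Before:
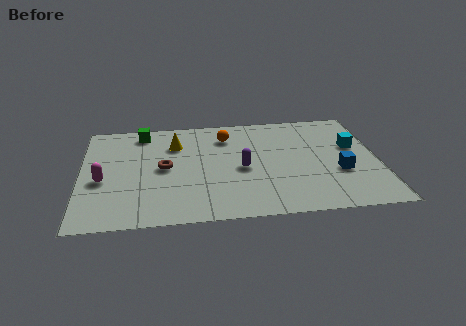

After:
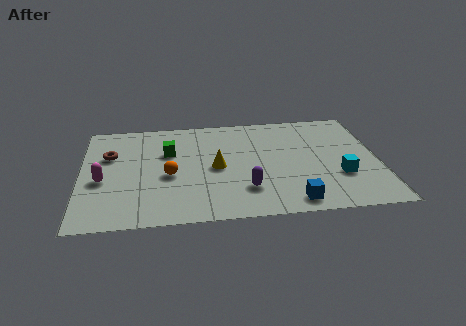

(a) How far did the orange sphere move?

3.8

The orange sphere moved from about (6.2, 6.3) to (3.7, 3.5), a distance of √(2.5² + 2.8²) ≈ 3.8.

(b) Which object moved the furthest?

the orange sphere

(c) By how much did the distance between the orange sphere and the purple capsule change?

+0.8

Before: roughly 2.7 units apart; after: 3.5. That's 0.8 units further apart.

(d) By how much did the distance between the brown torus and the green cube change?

-0.5

Before: roughly 3.0 units apart; after: 2.5. That's 0.5 units closer together.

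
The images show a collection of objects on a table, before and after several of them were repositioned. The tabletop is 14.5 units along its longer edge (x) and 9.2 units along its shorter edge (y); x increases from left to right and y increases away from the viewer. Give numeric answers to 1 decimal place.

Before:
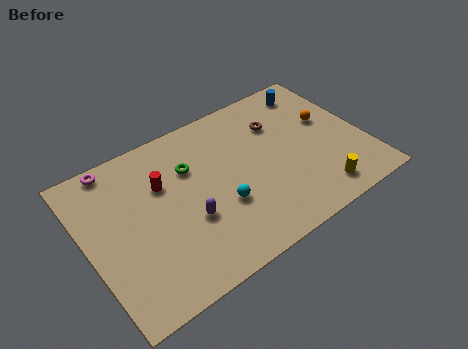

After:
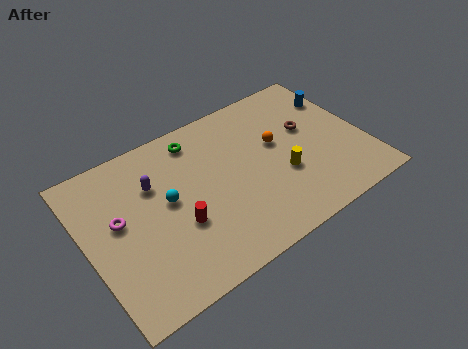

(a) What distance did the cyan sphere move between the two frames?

3.0

From (6.7, 3.3) to (4.2, 5.0), the cyan sphere covered √(2.5² + 1.7²) ≈ 3.0 units.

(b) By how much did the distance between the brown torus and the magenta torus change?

+1.5

Before: roughly 8.6 units apart; after: 10.1. That's 1.5 units further apart.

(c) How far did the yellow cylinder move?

2.5

The yellow cylinder was near (11.5, 1.4) before and (10.0, 3.4) after, so it travelled √(1.5² + 2.0²) ≈ 2.5 units.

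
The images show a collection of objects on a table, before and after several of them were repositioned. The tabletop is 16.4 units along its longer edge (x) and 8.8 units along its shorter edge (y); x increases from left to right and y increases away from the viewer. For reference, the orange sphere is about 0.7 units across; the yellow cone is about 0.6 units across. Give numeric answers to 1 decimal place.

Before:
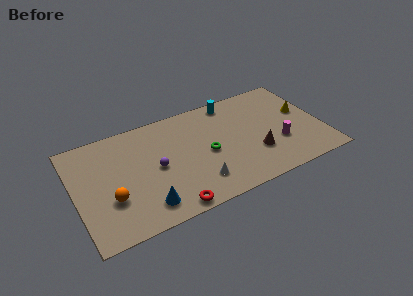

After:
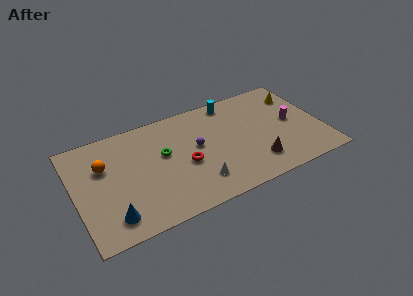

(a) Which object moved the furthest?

the red torus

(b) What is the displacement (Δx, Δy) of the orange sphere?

(-0.2, 2.8)

The orange sphere started near (2.2, 3.0) and ended near (2.0, 5.8).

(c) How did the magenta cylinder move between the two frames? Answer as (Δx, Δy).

(1.1, 1.5)

The magenta cylinder started near (13.4, 3.0) and ended near (14.5, 4.5).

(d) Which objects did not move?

the white cone and the cyan cylinder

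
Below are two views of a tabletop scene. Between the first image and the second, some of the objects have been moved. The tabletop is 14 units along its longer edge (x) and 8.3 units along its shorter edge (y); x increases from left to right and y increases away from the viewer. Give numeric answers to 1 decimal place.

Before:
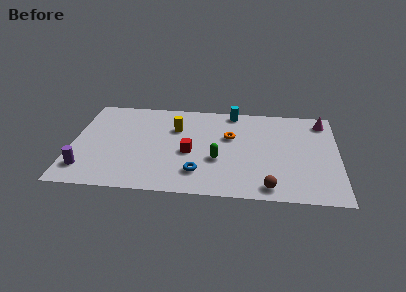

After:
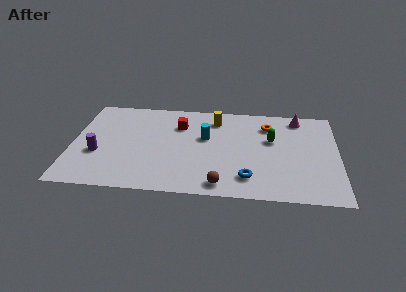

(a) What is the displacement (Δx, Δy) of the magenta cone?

(-1.3, 0.2)

The magenta cone was at about (13.2, 7.0) and moved to about (11.9, 7.2).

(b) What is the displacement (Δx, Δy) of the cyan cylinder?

(-1.4, -2.5)

From the two frames, the cyan cylinder sits at roughly (8.4, 7.5) before and (7.0, 5.0) after.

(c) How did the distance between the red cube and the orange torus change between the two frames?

+2.1

They were about 2.6 units apart before and 4.7 after — 2.1 units further apart.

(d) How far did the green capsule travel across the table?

3.4

From (7.7, 3.1) to (10.5, 5.1), the green capsule covered √(2.8² + 2.0²) ≈ 3.4 units.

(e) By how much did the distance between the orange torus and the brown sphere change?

+1.2

The distance was about 4.7 in the first image and 5.9 in the second, so they moved 1.2 units further apart.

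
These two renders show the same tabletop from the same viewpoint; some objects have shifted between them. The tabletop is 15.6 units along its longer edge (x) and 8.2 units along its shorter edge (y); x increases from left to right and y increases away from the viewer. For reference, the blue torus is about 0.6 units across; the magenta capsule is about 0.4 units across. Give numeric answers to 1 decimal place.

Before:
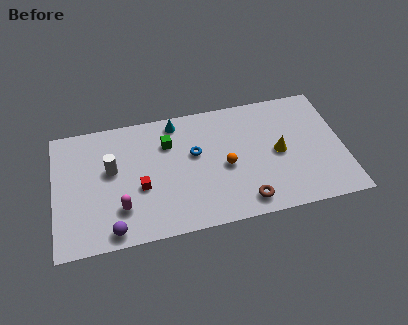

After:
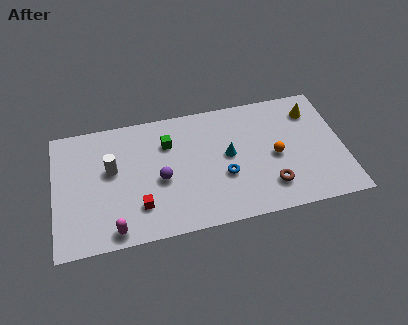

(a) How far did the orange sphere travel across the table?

2.7

The orange sphere was near (9.2, 3.7) before and (11.9, 3.8) after, so it travelled √(2.7² + 0.1²) ≈ 2.7 units.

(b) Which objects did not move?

the green cube and the white cylinder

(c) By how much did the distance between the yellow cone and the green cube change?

+1.7

They were about 6.2 units apart before and 7.9 after — 1.7 units further apart.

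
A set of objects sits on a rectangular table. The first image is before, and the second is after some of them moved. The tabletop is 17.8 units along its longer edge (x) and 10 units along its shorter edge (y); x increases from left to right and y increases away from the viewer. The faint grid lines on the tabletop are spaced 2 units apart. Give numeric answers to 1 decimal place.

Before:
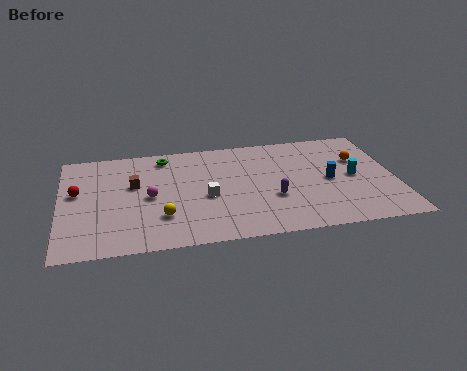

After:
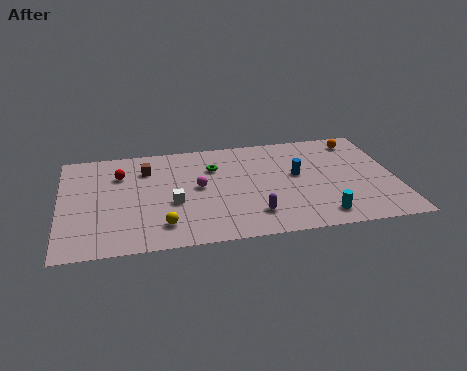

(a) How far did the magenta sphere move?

2.6

From (4.7, 4.8) to (7.3, 5.3), the magenta sphere covered √(2.6² + 0.5²) ≈ 2.6 units.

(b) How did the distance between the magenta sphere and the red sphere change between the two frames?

+0.6

Before: roughly 3.9 units apart; after: 4.5. That's 0.6 units further apart.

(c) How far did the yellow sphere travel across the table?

0.8

The yellow sphere was near (5.3, 2.8) before and (5.3, 2.0) after, so it travelled √(0.0² + 0.8²) ≈ 0.8 units.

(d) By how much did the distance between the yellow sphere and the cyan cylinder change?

-2.2

The distance was about 10.5 in the first image and 8.3 in the second, so they moved 2.2 units closer together.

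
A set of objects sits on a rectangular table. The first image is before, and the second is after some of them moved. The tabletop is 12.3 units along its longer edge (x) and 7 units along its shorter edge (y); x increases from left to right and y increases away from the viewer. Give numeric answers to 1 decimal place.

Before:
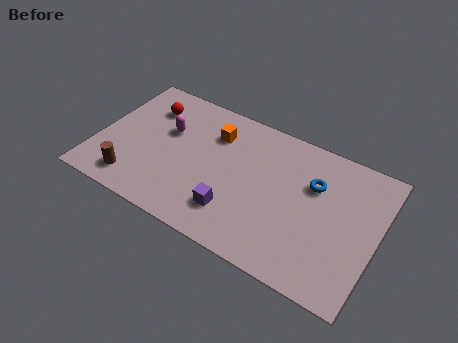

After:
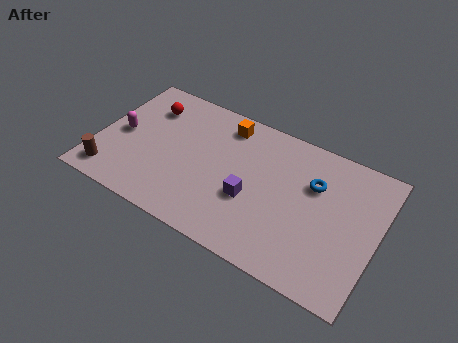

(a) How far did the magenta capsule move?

2.1

The magenta capsule moved from about (2.9, 4.4) to (1.0, 3.4), a distance of √(1.9² + 1.0²) ≈ 2.1.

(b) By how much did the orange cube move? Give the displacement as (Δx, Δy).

(0.4, 0.7)

The orange cube started near (4.9, 5.2) and ended near (5.3, 5.9).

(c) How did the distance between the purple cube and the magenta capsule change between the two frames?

+1.6

The distance was about 4.3 in the first image and 5.9 in the second, so they moved 1.6 units further apart.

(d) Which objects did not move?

the red sphere and the blue torus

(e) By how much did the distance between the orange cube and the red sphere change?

+0.5

The distance was about 3.0 in the first image and 3.5 in the second, so they moved 0.5 units further apart.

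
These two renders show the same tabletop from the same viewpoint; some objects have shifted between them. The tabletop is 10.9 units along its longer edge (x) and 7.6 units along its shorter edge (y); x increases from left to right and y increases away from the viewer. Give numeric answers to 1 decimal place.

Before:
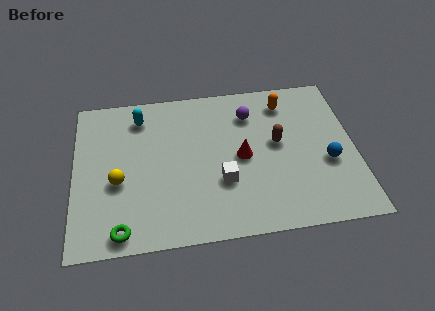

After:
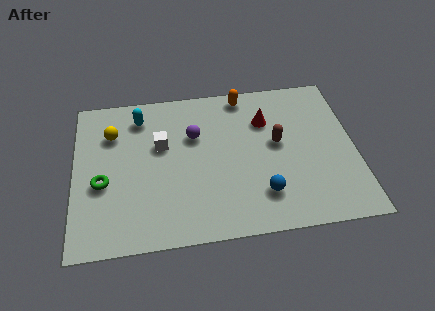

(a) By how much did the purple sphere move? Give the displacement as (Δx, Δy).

(-2.2, -0.8)

From the two frames, the purple sphere sits at roughly (6.9, 5.8) before and (4.7, 5.0) after.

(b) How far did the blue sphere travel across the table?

2.9

The blue sphere was near (9.8, 3.0) before and (7.2, 1.8) after, so it travelled √(2.6² + 1.2²) ≈ 2.9 units.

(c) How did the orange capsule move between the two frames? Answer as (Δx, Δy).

(-1.6, 0.6)

From the two frames, the orange capsule sits at roughly (8.3, 6.2) before and (6.7, 6.8) after.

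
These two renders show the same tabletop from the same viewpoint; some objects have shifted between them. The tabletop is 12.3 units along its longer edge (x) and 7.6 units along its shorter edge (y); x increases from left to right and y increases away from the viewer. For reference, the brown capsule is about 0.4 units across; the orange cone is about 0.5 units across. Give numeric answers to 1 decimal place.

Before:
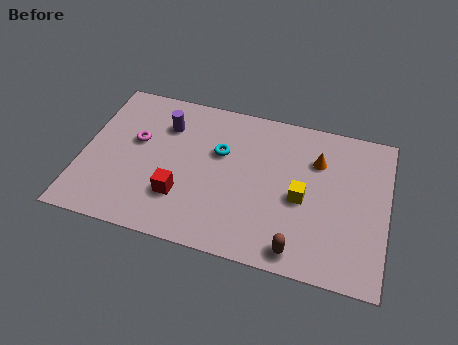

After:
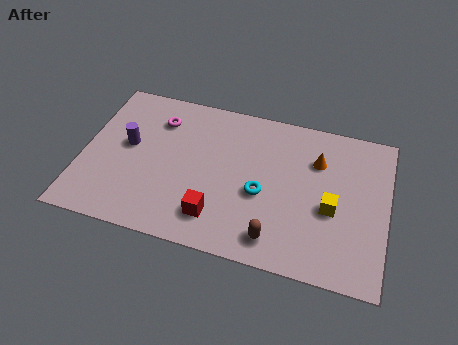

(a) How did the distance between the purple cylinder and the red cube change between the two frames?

+1.1

They were about 3.5 units apart before and 4.6 after — 1.1 units further apart.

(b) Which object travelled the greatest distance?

the cyan torus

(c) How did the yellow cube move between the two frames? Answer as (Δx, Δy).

(1.2, -0.2)

The yellow cube was at about (8.9, 3.4) and moved to about (10.1, 3.2).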